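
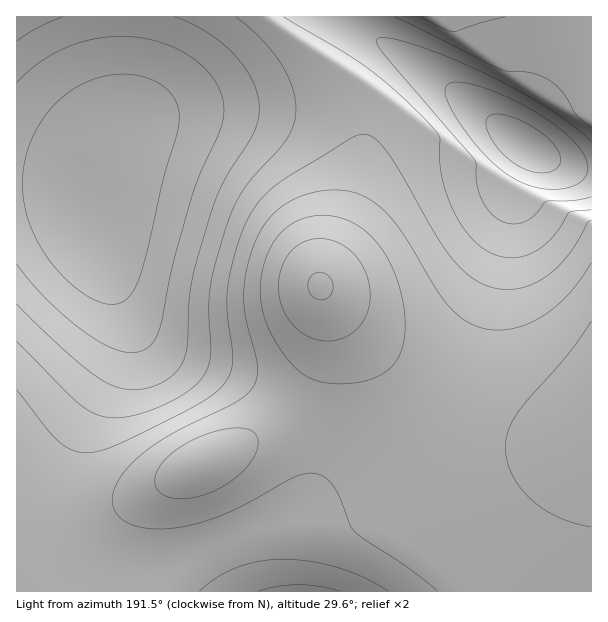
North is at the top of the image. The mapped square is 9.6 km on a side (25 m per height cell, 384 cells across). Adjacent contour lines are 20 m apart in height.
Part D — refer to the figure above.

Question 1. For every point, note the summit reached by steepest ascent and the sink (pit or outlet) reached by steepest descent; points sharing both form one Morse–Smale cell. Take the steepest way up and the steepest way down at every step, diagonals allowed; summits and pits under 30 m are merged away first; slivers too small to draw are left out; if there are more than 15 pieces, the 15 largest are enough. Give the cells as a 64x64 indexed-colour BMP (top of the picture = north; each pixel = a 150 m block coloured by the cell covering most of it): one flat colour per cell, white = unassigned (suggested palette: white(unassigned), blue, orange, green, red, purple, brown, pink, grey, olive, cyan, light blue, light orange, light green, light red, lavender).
<image width="64" height="64" href="data:image/bmp;base64,Qk12CAAAAAAAAHYAAAAoAAAAQAAAAEAAAAABAAQAAAAAAAAIAAATCwAAEwsAABAAAAAAAAAA////ALR3HwAOf/8ALKAsACgn1gC9Z5QAS1aMAMJ34wB/f38AIr28AM++FwDox64AeLv/AIrfmACWmP8A1bDFACIiIiIiIiIiIiIiIiIiIiIiIiIiIiIiIiIiIiIiIiIlIiIiIiIiIiIiIiIiIiIiIiIiIiIiIiIiIiIiIiIiIiUiIiIiIiIiIiIiIiIiIiIiIiIiIiIiIiIiIiIiIiIiJSIiIiIiIiIiIiIiIiIiIiIiIiIiIiIiIiIiIiIiIiIlIiIiIiIiIiIiIiIiIiIiIiIiIiIiIiIiIiIiIiIiIiURIiIiIiIiIiIiIiIiIiIiIiIiIiIiIiIiIiIiIiIiJRERESIiIiIiIiIiIiIiIiIiIiIiIiIiIiIiIiIiIiIlERERESIiIiIiIiIiIiIiIiIiIiIiIiIiIiIiIiIiIiURERERESIiIiIiIiIiIiIiIiIiIiIiIiIiIiIiIiIiJRERERERESIiIiIiIiIiIiIiIiIiIiIiIiIiIiIiIiIiERERERERESIiIiIiIiIiIiIiIiIiIiIiIiIiIiIiIiIRERERERERESIiIiIiIiIiIiIiIiIiIiIiIiIiIiIiIhEREREREREREiIiIiIiIiIiIiIiIiIiIiIiIiIiIiIiEREREREREREREiIiIiIiIiIiIiIiIiIiIiIiIiIiIiIREREREREREREREiIiIiIiIiIiIiIiIiIiIiIiIiIiIhEREREREREREREREiIiIiIiIiIiIiIiIiIiIiIiIiIiEREREREREREREREREiIiIiIiIiIiIiIiIiIiIiIiIiIREREREREREREREREREiIiIiIiIiIiIiIiIiIzMzMzMhERERERERERERERERERIiIiIiIiIiIiIiIjMzMzMzMzERERERERERERERERERESIiIiIiIiIiIiIzMzMzMzMzMREREREREREREREREREREiIiIiIiIiIiMzMzMzMzMzMxERERERERERERERERERERIiIiIiIiIiMzMzMzMzMzMzERERERERERERERERERERESIiIiIiIiMzMzMzMzMzMzMRERERERERERERERERERERIiIiIiIjMzMzMzMzMzMzMxERERERERERERERERERERESIiIiIjMzMzMzMzMzMzMzERERERERERERERERERERERIiIiIjMzMzMzMzMzMzMzMRERERERERERERERERERERESIiIjMzMzMzMzMzMzMzMxERERERERERERERERERERERIiIjMzMzMzMzMzMzMzMzEREREREREREREREREREREREiIjMzMzMzMzMzMzMzMzMRERERERERERERERERERERESIjMzMzMzMzMzMzMzMzMxERERERERERERERERERERERIiMzMzMzMzMzMzMzMzMzEREREREREREREREREREREREiMzMzMzMzMzMzMzMzMzMRERERERERERERERERERERESMzMzMzMzMzMzMzMzMzMxERERERERERERERERERERERMzMzMzMzMzMzMzMzMzMzEREREREREREREREREREREREzMzMzMzMzMzMzMzMzMzMRERERERERERERERERERERETMzMzMzMzMzMzMzMzMzMxEREREREREREREREREREREREzMzMzMzMzMzMzMzMzMzERERERERERERERERERERERETMzMzMzMzMzMzMzMzMzMRERERERERERERERERERERERMzMzMzMzMzMzMzMzMzMxERERERERERERERERERERERETMzMzMzMzMzMzMzMzMzERERERERERERERERERERERERMzMzMzMzMzMzMzMzMzMRERERERERERERERERERERERETMzMzMzMzMzMzMzMzMxERERERERERERERERERERERERMzMzMzMzMzMzMzMzMzEREREREREREREREREREREREREzMzMzMzMzMzMzMzMzMRERERERERERERERERERERERERMzMzMzMzMzMzMzMzMxEREREREREREREREREREREREREzMzMzMzMzMzMzMzMzERERERERERERERERERERERERETMzMzMzMzMzMzMzMzMRERERERERERERERERERERERERMzMzMzMzMzMzMzM0RBEREREREREREREREREREREREREzMzMzMzMzMzMzREREERERERERERERERERERERERERERMzMzMzMzMzMzREREQREREREREREREREREREREREREREzMzMzMzMzM0RERERBERERERERERERERERERERERERETMzMzMzMzM0REREREERERERERERERERERERERERERERMzMzMzMzM0REREREQREREREREREREREREREREREREREzMzMzMzNERERERERBERERERERERERERERERERERERETMzMzMzNEREREREREERERERERERERERERERERERERERMzMzMzNEREREREREQRERERERERERERERERERERERERMzMzMzNERERERERERBERERERERERERERERERERERERMzMzMzREREREREREREERERERERERERERERERERERERMzMzMzREREREREREREQRERERERERERERERERERERETMzMzM0RERERERERERERBERERERERERERERERERERETMzMzM0REREREREREREREEREREREREREREREREREREzMzMzNEREREREREREREREQREREREREREREREREREREzMzMzRERERERERERERERERBERERERERERERERERERMzMzM0RERERERERERERERERE"/>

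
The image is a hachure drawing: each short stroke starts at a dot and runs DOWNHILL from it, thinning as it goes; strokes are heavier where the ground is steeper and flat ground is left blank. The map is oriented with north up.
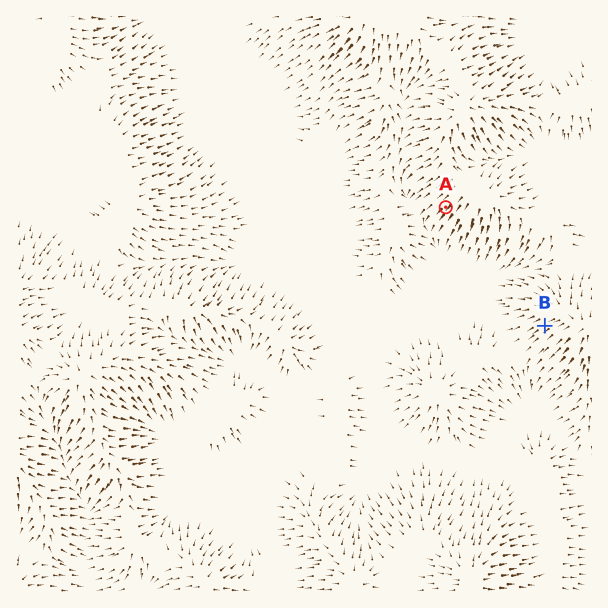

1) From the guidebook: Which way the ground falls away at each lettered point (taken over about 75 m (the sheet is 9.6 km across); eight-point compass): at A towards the SW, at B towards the SW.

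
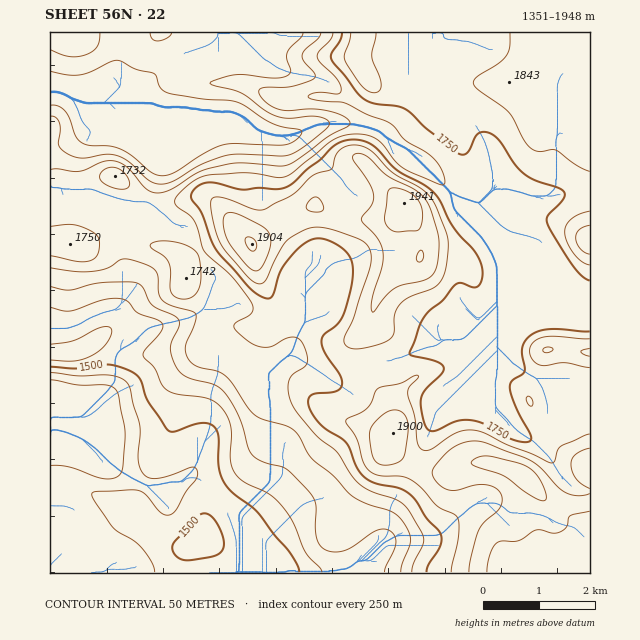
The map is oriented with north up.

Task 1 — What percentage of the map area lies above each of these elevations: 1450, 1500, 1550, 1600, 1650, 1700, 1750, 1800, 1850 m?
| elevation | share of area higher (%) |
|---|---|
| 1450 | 94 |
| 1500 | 89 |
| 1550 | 79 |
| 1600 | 70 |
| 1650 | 64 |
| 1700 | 54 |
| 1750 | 36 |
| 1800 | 21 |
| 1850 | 8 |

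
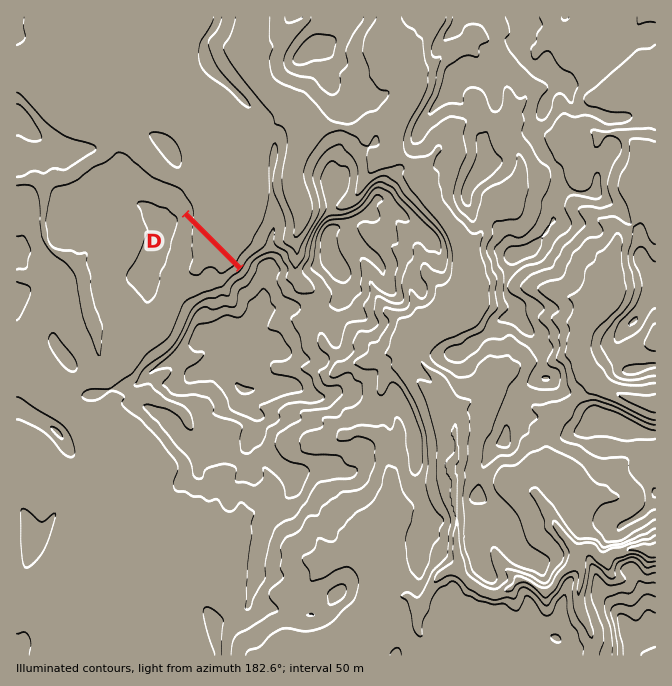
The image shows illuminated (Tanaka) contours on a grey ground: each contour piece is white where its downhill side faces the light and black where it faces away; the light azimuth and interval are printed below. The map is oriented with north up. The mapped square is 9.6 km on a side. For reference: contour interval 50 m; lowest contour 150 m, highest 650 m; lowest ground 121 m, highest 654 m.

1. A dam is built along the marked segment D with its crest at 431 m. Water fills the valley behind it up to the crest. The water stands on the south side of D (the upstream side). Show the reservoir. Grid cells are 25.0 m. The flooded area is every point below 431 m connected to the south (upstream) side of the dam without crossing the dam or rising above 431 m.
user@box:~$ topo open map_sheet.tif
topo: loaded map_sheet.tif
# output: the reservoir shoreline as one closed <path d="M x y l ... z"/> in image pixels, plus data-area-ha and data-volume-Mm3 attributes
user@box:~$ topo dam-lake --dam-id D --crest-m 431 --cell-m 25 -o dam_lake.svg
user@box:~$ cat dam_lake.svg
<path d="M187 219l-3 6-1 13-2 2 0 8-3 9 0 6-5 9 0 8 3 8 3 3 6 0 5-3 7 1 2-1 6 0 2-2 5 0 2-2 8-1 10-10 2 0 2-5-49-49z" data-area-ha="57" data-volume-Mm3="16.76"/>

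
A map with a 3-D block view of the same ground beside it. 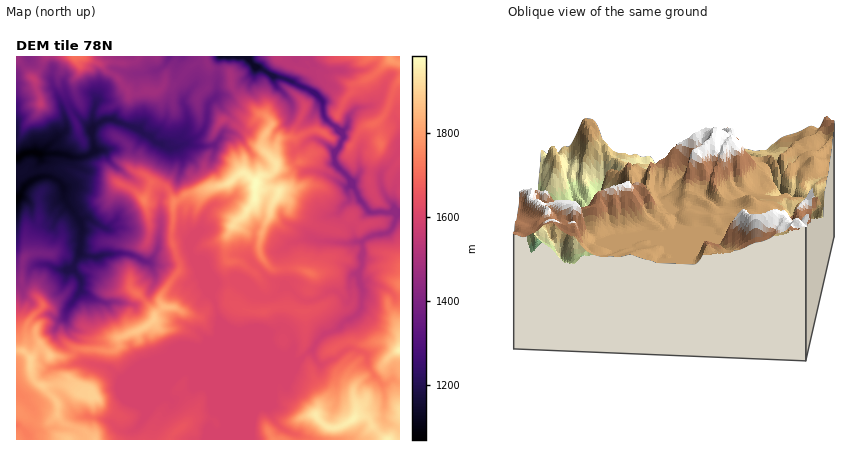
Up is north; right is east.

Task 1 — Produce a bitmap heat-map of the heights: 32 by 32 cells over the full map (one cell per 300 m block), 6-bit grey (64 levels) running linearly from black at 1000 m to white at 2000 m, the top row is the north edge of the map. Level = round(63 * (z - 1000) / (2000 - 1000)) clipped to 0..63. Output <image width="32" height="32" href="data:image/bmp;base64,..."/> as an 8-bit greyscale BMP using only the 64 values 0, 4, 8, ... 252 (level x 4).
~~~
<image width="32" height="32" href="data:image/bmp;base64,Qk02CAAAAAAAADYEAAAoAAAAIAAAACAAAAABAAgAAAAAAAAEAAATCwAAEwsAAAABAAAAAAAAAAAAAAEBAQACAgIAAwMDAAQEBAAFBQUABgYGAAcHBwAICAgACQkJAAoKCgALCwsADAwMAA0NDQAODg4ADw8PABAQEAAREREAEhISABMTEwAUFBQAFRUVABYWFgAXFxcAGBgYABkZGQAaGhoAGxsbABwcHAAdHR0AHh4eAB8fHwAgICAAISEhACIiIgAjIyMAJCQkACUlJQAmJiYAJycnACgoKAApKSkAKioqACsrKwAsLCwALS0tAC4uLgAvLy8AMDAwADExMQAyMjIAMzMzADQ0NAA1NTUANjY2ADc3NwA4ODgAOTk5ADo6OgA7OzsAPDw8AD09PQA+Pj4APz8/AEBAQABBQUEAQkJCAENDQwBEREQARUVFAEZGRgBHR0cASEhIAElJSQBKSkoAS0tLAExMTABNTU0ATk5OAE9PTwBQUFAAUVFRAFJSUgBTU1MAVFRUAFVVVQBWVlYAV1dXAFhYWABZWVkAWlpaAFtbWwBcXFwAXV1dAF5eXgBfX18AYGBgAGFhYQBiYmIAY2NjAGRkZABlZWUAZmZmAGdnZwBoaGgAaWlpAGpqagBra2sAbGxsAG1tbQBubm4Ab29vAHBwcABxcXEAcnJyAHNzcwB0dHQAdXV1AHZ2dgB3d3cAeHh4AHl5eQB6enoAe3t7AHx8fAB9fX0Afn5+AH9/fwCAgIAAgYGBAIKCggCDg4MAhISEAIWFhQCGhoYAh4eHAIiIiACJiYkAioqKAIuLiwCMjIwAjY2NAI6OjgCPj48AkJCQAJGRkQCSkpIAk5OTAJSUlACVlZUAlpaWAJeXlwCYmJgAmZmZAJqamgCbm5sAnJycAJ2dnQCenp4An5+fAKCgoAChoaEAoqKiAKOjowCkpKQApaWlAKampgCnp6cAqKioAKmpqQCqqqoAq6urAKysrACtra0Arq6uAK+vrwCwsLAAsbGxALKysgCzs7MAtLS0ALW1tQC2trYAt7e3ALi4uAC5ubkAurq6ALu7uwC8vLwAvb29AL6+vgC/v78AwMDAAMHBwQDCwsIAw8PDAMTExADFxcUAxsbGAMfHxwDIyMgAycnJAMrKygDLy8sAzMzMAM3NzQDOzs4Az8/PANDQ0ADR0dEA0tLSANPT0wDU1NQA1dXVANbW1gDX19cA2NjYANnZ2QDa2toA29vbANzc3ADd3d0A3t7eAN/f3wDg4OAA4eHhAOLi4gDj4+MA5OTkAOXl5QDm5uYA5+fnAOjo6ADp6ekA6urqAOvr6wDs7OwA7e3tAO7u7gDv7+8A8PDwAPHx8QDy8vIA8/PzAPT09AD19fUA9vb2APf39wD4+PgA+fn5APr6+gD7+/sA/Pz8AP39/QD+/v4A////ALzAyNTY1NS0oJycnKCkoJiYmJiYqLiwsLzM2NTU3OTkwMDM1MzEvKignJicnKCgnJiYmJikpLDI2Ojk7Ojk2NzEwMjYyMTEsKCcmJiYnJycmJiYmJiYoLjc4NDg7OTU4MDE0NjU3OC8nJiYmJiYmJyYmJiYmJicpLjMyNjk4MzYwNDc2Nzc1KyYmJiYmJiYmJiYmJiYmJicpLC8zNjMwMjI2MjMzLysoJiYmJiYmJiYmJiYmJiYmJigpLS8xLzIzMzc0MS0pKSkpJyYmJiYmJiYmJiYmJiYmJycpLC0sNTU1NTUvLS0uLzAsKScmJiYmJiYmJiYmJiYmKCkpKiwxOTEzLSUmJyovNDMyLysoJyYmJiYmJiYmJyclJykqLDA2LjEpHh0kJSktMjU2MispKCYmJiYmJiYnJyYkJCYoLDQoKyYbFh4fICQpLTYzMCwpJycoKCgoKCgoKCYkIyYrMSIlJhsSFBYaHyUqLzIuKScnKCgoKCgoKCgoJyUjJCotHSEdFhMPFx4kKikmLSkoJyYoKCcoJycoKCcmJSIkKCwbGhgSDw4VGiEoJCAnKicmJygoKCkoKCkrKiglISUpLBkVExANDxIVHSIcGyIqJyYnKiopKyopKisqKCYiJSgqFxgXFQ8LDg8TFxwcIyknJygrKiotKCcoKCgoJiIlKCkTFRMSDgsRFRcbISElKSYoKi8uLS8oJyYmJSUkISIkJRARDw8NCg4QExcgJCUpJycpMzYyMiwpJyYmJiUlIyEgDQ8ODAsKDRMUGSMmJiopKCoyOTc1MywqJyYlJSUiIR4JDQ0KCQsSGRkdKSkpLSwsKi0zOzk4NC4oJiUiIB8hHgYMDAkJCxEcICYsKiorLzMxMDE6Ozs4MSspJh8cJCMjCAgKCQkLEB0nJigqJyAlLTQ4ODs8ODYwLSkjGx4lIyUJCQgJCgsOGh0kJiEbGR0hJjA5OTk5MysoJh8eIiUkJQYHBwgICgwQGBwbFxISFRsdKzMyNjkwKyonHCYmKCglCQcICAoNCg4UFxQPDg8QFBgiKS43NS4pKCUdIygpKyYNCwoJDA8LEhURDg4QEBEUHBwiKTMxLCooKCEcKCorKBAVEQ0ODwsNDg8PERMUEhUcISQpLzAkJSQfHh4mKysoExwbERASDhETFhQWGBcWGBkeIigtKSEiIhgmJSMmKSkWHh0SExQPERgdHBwbGBgZFxogIiQiHCEbFSMoJycoKhkgGRUXFhIUGx0dHR0aGRoZHB0aGxUXFBggIygqKigrHCAaGBwhHBwdHBsaGxoaGhodHBIPEBYdISIjJSgrKyocHB0eJiokIB4dHBwZGRobFxMRCxIeISEiJCYnKisuMQ="/>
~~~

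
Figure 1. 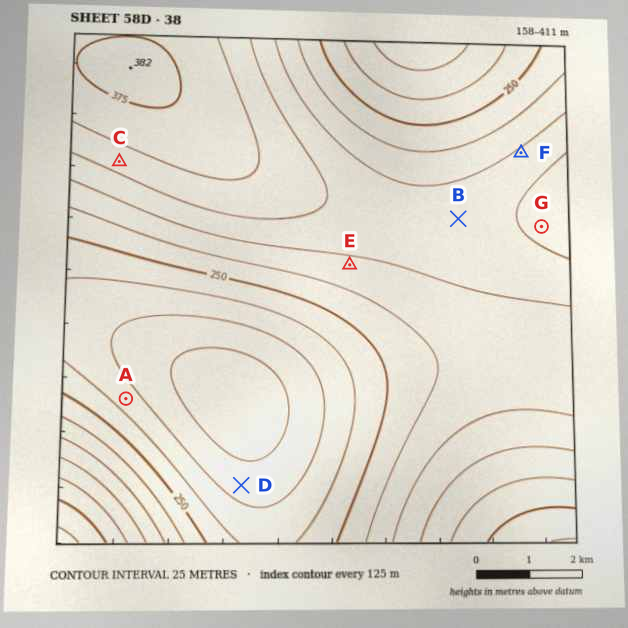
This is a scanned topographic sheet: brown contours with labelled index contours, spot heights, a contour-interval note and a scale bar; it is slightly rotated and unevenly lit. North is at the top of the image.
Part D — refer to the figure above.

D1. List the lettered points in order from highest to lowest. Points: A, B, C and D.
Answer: C B A D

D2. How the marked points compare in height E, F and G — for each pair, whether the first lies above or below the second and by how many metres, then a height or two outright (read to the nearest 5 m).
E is below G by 35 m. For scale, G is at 330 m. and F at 305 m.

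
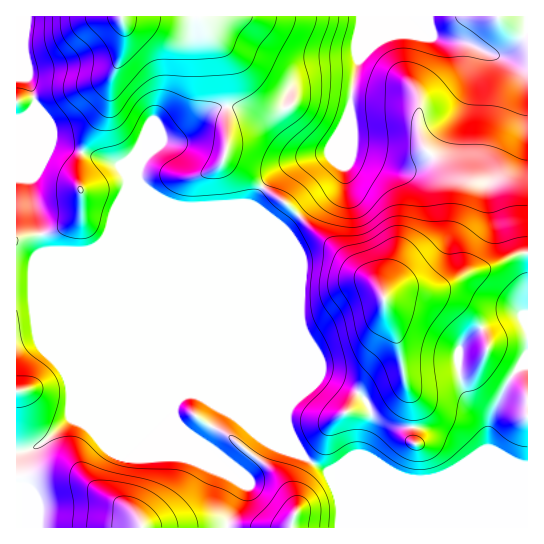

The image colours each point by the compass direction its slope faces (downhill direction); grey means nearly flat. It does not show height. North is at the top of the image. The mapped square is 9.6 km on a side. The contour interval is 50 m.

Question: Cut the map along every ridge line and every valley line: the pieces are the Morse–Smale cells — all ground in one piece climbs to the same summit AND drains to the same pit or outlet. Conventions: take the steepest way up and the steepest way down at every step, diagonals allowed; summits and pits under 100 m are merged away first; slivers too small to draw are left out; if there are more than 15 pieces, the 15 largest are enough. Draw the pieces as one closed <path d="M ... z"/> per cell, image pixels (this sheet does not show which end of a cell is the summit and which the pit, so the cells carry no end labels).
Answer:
<path d="M527 16l-510 0-1 102 5 1 14-10-2 62-2 6 0 10 9 35 4 29 97 41 153 153-7-19 0-13 4-7 0-109-38-90 6-14 6-10 20-16 22-10 22-4 21-41 1 38 3 5 16 2 15 7 17 4 16-4 17-14 10-21 14-18 6-13 10-45-3-7 23 10 14 3 18 0z"/><path d="M475 47l-2 0 2 6-10 45-6 13-14 18-10 21-9 9-15 8-9 1-17-4-15-7-16-2-3-5-1-38-21 41-22 4-22 10-21 18-11 18 38 94 0 109-4 7 0 13 5 15 9 13 28 20 10 23 2 31 187-1 0-468-33-3z"/><path d="M34 108l-5 7-13 4 0 408 323 1 1-25-11-29-23-15-47-50-118-117-97-41-4-29-9-35 0-10 2-6z"/>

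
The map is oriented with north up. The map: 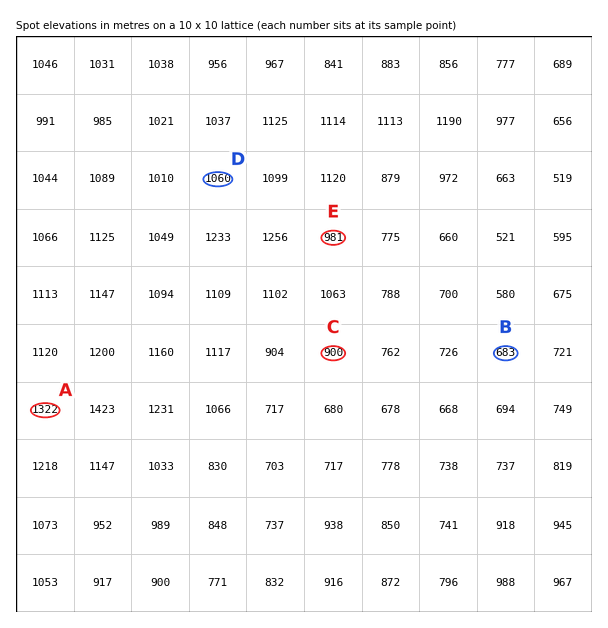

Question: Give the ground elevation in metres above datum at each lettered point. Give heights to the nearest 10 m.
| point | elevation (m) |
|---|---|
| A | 1320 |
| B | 680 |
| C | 900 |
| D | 1060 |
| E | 980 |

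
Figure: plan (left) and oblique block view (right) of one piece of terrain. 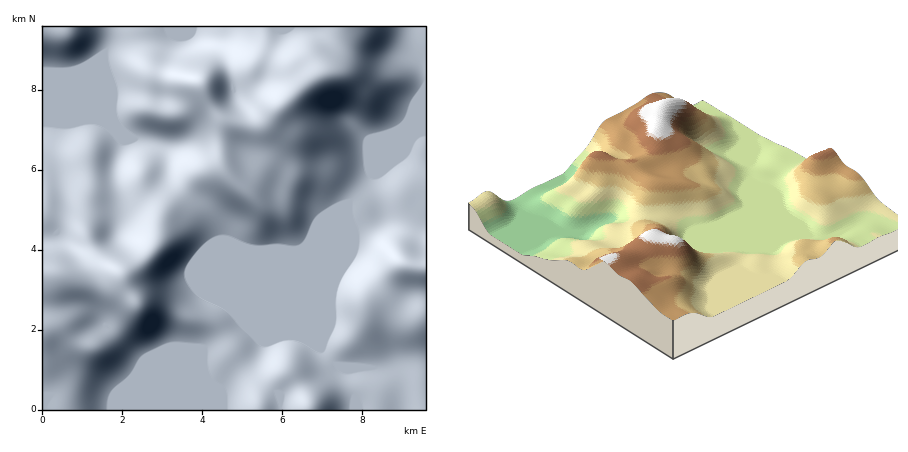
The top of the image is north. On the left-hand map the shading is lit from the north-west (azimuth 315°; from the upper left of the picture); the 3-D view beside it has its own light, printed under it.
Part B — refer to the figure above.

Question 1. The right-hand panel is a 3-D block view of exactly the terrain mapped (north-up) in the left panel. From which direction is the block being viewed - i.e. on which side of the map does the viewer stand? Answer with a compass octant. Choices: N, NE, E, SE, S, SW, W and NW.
SW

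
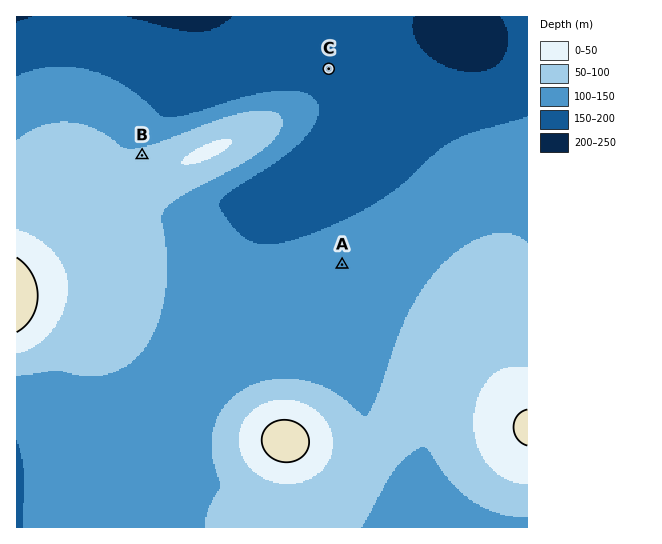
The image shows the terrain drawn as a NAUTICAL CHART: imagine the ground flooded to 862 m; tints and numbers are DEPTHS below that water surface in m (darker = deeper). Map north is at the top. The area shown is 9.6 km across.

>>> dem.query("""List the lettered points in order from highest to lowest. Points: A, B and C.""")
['B', 'A', 'C']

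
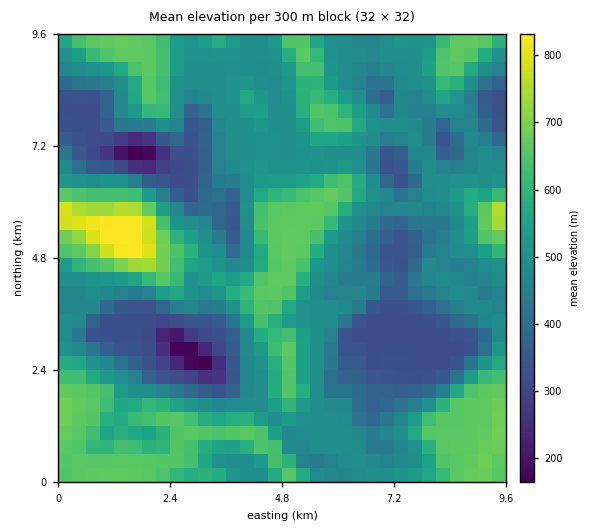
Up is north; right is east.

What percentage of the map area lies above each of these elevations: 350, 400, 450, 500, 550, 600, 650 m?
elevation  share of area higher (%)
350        85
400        79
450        72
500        42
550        32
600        25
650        18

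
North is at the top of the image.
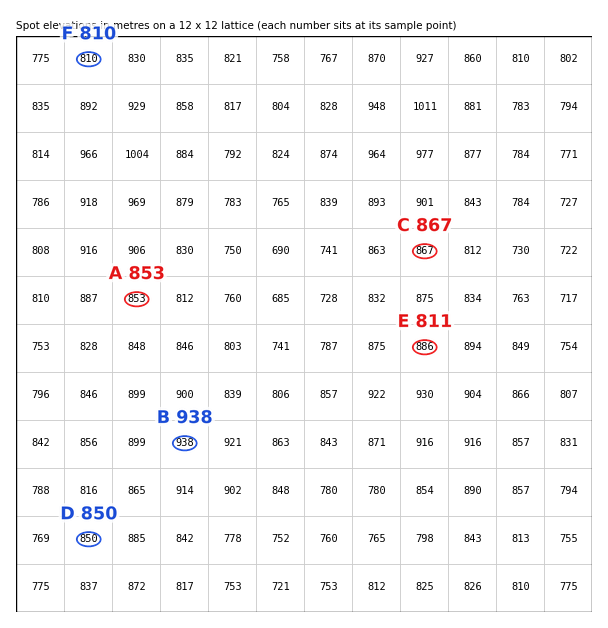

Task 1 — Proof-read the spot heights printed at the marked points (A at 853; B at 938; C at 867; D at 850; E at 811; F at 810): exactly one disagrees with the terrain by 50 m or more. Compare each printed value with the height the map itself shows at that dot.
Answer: E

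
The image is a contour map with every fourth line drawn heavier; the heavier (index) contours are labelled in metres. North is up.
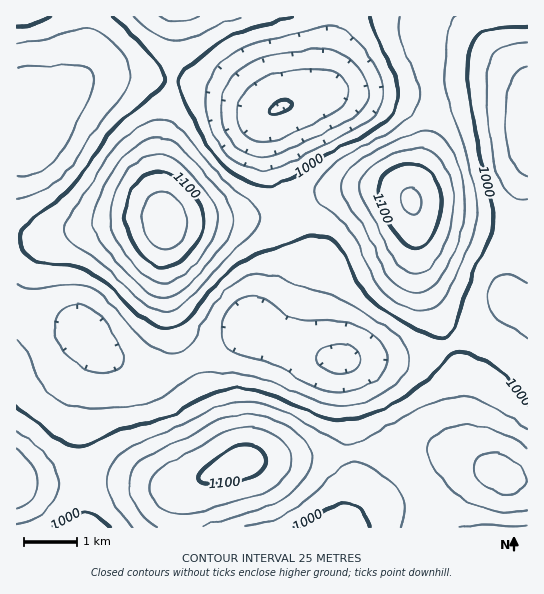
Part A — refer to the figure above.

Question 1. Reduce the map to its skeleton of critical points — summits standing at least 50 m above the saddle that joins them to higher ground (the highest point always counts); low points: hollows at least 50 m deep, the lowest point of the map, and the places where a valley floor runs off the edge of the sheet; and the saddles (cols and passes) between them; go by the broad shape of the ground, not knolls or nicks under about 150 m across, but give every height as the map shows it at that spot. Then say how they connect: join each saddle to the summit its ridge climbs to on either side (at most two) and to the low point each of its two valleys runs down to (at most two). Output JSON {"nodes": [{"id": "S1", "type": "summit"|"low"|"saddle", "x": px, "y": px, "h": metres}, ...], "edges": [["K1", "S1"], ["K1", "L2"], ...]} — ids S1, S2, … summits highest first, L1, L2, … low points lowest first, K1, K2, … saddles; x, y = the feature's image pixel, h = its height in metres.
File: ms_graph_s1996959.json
{"nodes": [
{"id": "S1", "type": "summit", "x": 165, "y": 221, "h": 1140},
{"id": "S2", "type": "summit", "x": 411, "y": 201, "h": 1128},
{"id": "S3", "type": "summit", "x": 241, "y": 463, "h": 1109},
{"id": "S4", "type": "summit", "x": 502, "y": 475, "h": 1085},
{"id": "S5", "type": "summit", "x": 17, "y": 481, "h": 1073},
{"id": "S6", "type": "summit", "x": 178, "y": 17, "h": 1056},
{"id": "L1", "type": "low", "x": 281, "y": 107, "h": 899},
{"id": "L2", "type": "low", "x": 341, "y": 359, "h": 918},
{"id": "L3", "type": "low", "x": 31, "y": 131, "h": 925},
{"id": "L4", "type": "low", "x": 527, "y": 133, "h": 929},
{"id": "K1", "type": "saddle", "x": 433, "y": 90, "h": 1029},
{"id": "K2", "type": "saddle", "x": 353, "y": 453, "h": 1027},
{"id": "K3", "type": "saddle", "x": 289, "y": 207, "h": 1017},
{"id": "K4", "type": "saddle", "x": 82, "y": 481, "h": 1013},
{"id": "K5", "type": "saddle", "x": 171, "y": 81, "h": 1001},
{"id": "K6", "type": "saddle", "x": 450, "y": 345, "h": 999},
{"id": "K7", "type": "saddle", "x": 187, "y": 365, "h": 971}],
"edges": [["K1", "S2"], ["K1", "L1"], ["K1", "L4"], ["K2", "S3"], ["K2", "S4"], ["K2", "L2"], ["K3", "S1"], ["K3", "S2"], ["K3", "L1"], ["K3", "L2"], ["K4", "S3"], ["K4", "S5"], ["K4", "L2"], ["K5", "S1"], ["K5", "S6"], ["K5", "L1"], ["K5", "L3"], ["K6", "S2"], ["K6", "S4"], ["K6", "L2"], ["K6", "L4"], ["K7", "S1"], ["K7", "S3"], ["K7", "L2"]]}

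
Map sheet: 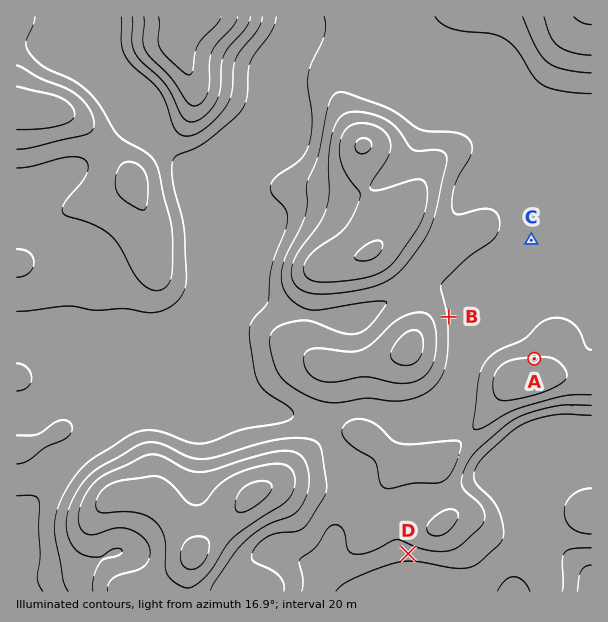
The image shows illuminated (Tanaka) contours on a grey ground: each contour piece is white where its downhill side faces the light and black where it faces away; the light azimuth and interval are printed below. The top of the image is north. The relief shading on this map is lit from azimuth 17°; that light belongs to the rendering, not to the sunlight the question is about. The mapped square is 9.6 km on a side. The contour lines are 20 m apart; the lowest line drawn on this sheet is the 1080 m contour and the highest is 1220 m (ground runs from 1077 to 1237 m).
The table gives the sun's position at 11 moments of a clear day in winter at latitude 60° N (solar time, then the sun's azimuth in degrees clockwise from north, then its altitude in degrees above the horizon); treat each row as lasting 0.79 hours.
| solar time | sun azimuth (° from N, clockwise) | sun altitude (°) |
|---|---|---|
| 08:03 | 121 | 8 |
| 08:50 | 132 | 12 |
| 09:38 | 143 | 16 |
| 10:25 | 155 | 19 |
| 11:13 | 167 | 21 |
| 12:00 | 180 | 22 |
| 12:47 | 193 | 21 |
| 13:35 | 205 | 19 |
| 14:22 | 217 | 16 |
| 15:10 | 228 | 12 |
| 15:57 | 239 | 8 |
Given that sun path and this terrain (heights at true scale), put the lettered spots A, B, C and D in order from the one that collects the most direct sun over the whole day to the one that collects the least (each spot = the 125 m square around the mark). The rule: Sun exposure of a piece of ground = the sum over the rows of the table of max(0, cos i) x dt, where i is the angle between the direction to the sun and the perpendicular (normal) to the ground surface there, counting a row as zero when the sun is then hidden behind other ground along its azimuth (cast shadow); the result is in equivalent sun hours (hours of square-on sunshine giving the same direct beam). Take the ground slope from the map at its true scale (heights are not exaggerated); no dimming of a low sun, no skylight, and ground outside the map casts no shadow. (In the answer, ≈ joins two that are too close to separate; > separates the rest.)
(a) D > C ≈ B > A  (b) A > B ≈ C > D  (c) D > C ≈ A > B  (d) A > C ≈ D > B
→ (a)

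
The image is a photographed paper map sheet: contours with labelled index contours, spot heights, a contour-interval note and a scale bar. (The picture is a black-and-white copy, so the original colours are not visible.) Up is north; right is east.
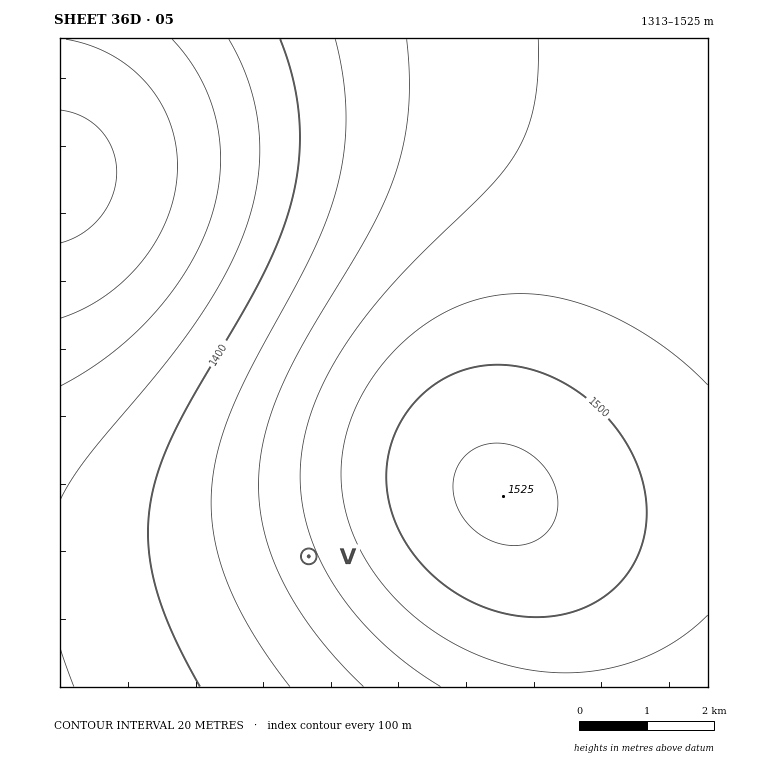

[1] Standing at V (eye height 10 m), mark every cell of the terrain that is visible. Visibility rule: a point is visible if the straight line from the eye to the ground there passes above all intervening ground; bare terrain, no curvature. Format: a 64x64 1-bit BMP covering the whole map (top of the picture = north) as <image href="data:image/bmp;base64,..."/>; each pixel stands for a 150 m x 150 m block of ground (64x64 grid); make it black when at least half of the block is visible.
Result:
<image width="64" height="64" href="data:image/bmp;base64,Qk0+AgAAAAAAAD4AAAAoAAAAQAAAAEAAAAABAAEAAAAAAAACAAATCwAAEwsAAAIAAAAAAAAA////AAAAAAD////+AAAAAP////4AAAAA/////gAAAAD////+AAAAAP////8AAAAA/////wAAAAD/////gAAAAP/////AAAAA/////8AAAAD/////4AAAAP/////gAAAA//////AAAAD/////8AAAAP/////wAAAA//////AAAAD/////4AAAAP/////gAAAA/////8AAAAD/////wAAAAP////+AAAAA/////gAAAAD//4HwAAAAAP/8AAAAAAAA//AAAAAAAAD/wAAAAAAAAP+AAAAAAAAA/gAAAAAAAAD8AAAAAAAAAPgAAAAAAAAA8AAAAAAAAADgAAAAAAAAAMAAAAAAAAAAgAAAAAAAAACAAAAAAAAAAAAAAAAAAAAAAAAAAAAAAAAAAAAAAAAAAAAAAAAAAAAAAAAAAAAAAAAAAAAAAAAAAAAAAAAAAAAAAAAAAAAAAAAAAAAAAAAAAAAAAAAAAAAAAAAAAAAAAAAAAAAAAAAAAAAAAAAAAAAAAAAAAAAAAAAAAAAAAAAAAAAAAAAAAAAAAAAAAAAAAAAAAAAAAAAAAAAAAAAAAAAAAAAAAAAAAAAAAAAAAAAAAAAAAAAAAAAAAAAAAAAAAAAAAAAAAAAAAAAAAAAAAAAAAAAAAAAAAAAAAAAAAAAAAAAAAAAAAAAAAAAAAAAAAACAAAAAAAAAAA=="/>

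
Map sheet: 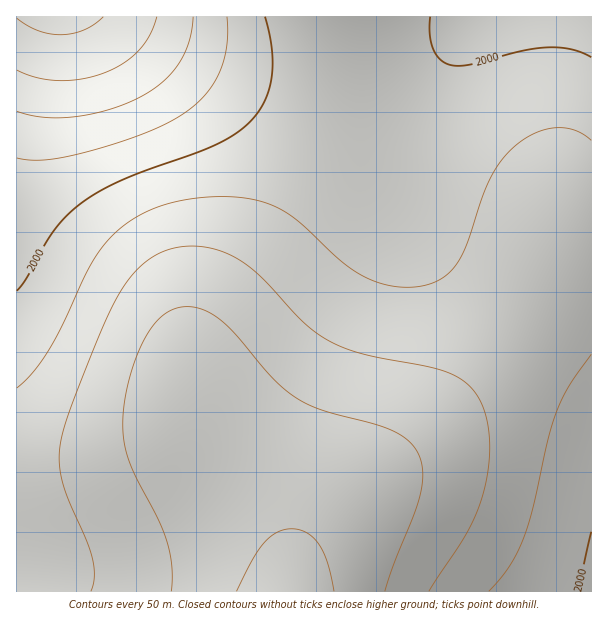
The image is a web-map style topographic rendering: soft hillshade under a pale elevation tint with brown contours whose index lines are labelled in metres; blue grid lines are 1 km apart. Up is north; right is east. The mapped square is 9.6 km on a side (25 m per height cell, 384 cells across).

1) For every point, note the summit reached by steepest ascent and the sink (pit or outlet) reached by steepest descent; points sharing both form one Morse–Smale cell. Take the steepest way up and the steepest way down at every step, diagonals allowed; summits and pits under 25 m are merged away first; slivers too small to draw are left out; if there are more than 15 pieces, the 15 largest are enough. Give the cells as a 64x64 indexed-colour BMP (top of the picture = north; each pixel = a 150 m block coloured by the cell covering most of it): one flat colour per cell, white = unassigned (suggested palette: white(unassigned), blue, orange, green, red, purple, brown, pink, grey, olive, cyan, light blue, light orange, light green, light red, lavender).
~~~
<image width="64" height="64" href="data:image/bmp;base64,Qk12CAAAAAAAAHYAAAAoAAAAQAAAAEAAAAABAAQAAAAAAAAIAAATCwAAEwsAABAAAAAAAAAA////ALR3HwAOf/8ALKAsACgn1gC9Z5QAS1aMAMJ34wB/f38AIr28AM++FwDox64AeLv/AIrfmACWmP8A1bDFABERERERERERERERERERETMzMzMzMzMzMzMzMzMzMzMzERERERERERERERERERERIzMzMzMzMzMzMzMzMzMzMzMREREREREREREREREREREjMzMzMzMzMzMzMzMzMzMzMxERERERERERERERERERESMzMzMzMzMzMzMzMzMzMzMzERERERERERERERERERERIzMzMzMzMzMzMzMzMzMzMzMREREREREREREREREREREiMzMzMzMzMzMzMzMzMzMzMxEREREREREREREREREREiIzMzMzMzMzMzMzMzMzMzMzERERERERERERERERERESIiMzMzMzMzMzMzMzMzMzMzMRERERERERERERERERESIiIjMzMzMzMzMzMzMzMzMzMxERERERERERERERERERIiIiIzMzMzMzMzMzMzMzMzMzERERERERERERERERERIiIiIiMzMzMzMzMzMzMzMzMzMRERERERERERERERERIiIiIiIiMzMzMzMzMzMzMzMzMxERERERERERERERERIiIiIiIiIjMzMzMzMzMzMzMzMzEREREREREREREREREiIiIiIiIiIzMzMzMzMzMzMzMzMREREREREREREREREiIiIiIiIiIiIzMzMzMzMzMzMzMxEREREREREREREREiIiIiIiIiIiIiMzMzMzMzMzMzMzEREREREREREREREiIiIiIiIiIiIiIjMzMzMzMzMzMzMREREREREREREREiIiIiIiIiIiIiIiIzMzMzMzMzMzMxERERERERERERESIiIiIiIiIiIiIiIiMzMzMzMzMzMzERERERERERERESIiIiIiIiIiIiIiIiIjMzMzMzMzMzMRERERERERERERIiIiIiIiIiIiIiIiIiIzMzMzMzMzMxEREREREREREREiIiIiIiIiIiIiIiIiIiMzMzMzMzMzERERERERERERESIiIiIiIiIiIiIiIiIiIjMzMzMzMzMRERERERERERERIiIiIiIiIiIiIiIiIiIiIzMzMzMzMxEREREREREREREiIiIiIiIiIiIiIiIiIiIiMzMzMzMzERERERERERERESIiIiIiIiIiIiIiIiIiIiIzMzMzMzMRERERERERERERIiIiIiIiIiIiIiIiIiIiIiMzMzMzMxEREREREREREREiIiIiIiIiIiIiIiIiIiIiIjMzMzMzERERERERERERERIiIiIiIiIiIiIiIiIiIiIiIzMzMzMREREREREREREREiIiIiIiIiIiIiIiIiIiIiIiMzMzMxERERERERERERERIiIiIiIiIiIiIiIiIiIiIiIjMzMzERERERERERERERESIiIiIiIiIiIiIiIiIiIiIiMzMzMRERERERERERERERIiIiIiIiIiIiIiIiIiIiIiIjMzMxERERERERERERERESIiIiIiIiIiIiIiIiIiIiIiMzMzEREREREREREREREREiIiIiIiIiIiIiIiIiIiIiIjMzMRERERERERERERERERIiIiIiIiIiIiIiIiIiIiIiMzMxEREREREREREREREREiIiIiIiIiIiIiIiIiIiIiIjMzERERERERERERERERERIiIiIiIiIiIiIiIiIiIiIiMzMRERERERERERERERERESIiIiIiIiIiIiIiIiIiIiIzMxEREREREREREREREREREiIiIiIiIiIiIiIiIiIiIiMzERERERERERERERERERERIiIiIiIiIiIiIiIiIiIiIiIREREREREREREREREREREiIiIiIiIiIiIiIiIiIiIiIhERERERERERERERERERERIiIiIiIiIiIiIiIiIiIiIiERERERERERERERERERERESIiIiIiIiIiIiIiIiIiIiIRERERERERERERERERERERIiIiIiIiIiIiIiIiIiIiIhERERERERERERERERERERESIiIiIiIiIiIiIiIiIiIiERERERERERERERERERERERIiIiIiIiIiIiIiIiIiIiIRERERERERERERERERERERESIiIiIiIiIiIiIiIiIiIhERERERERERERERERERERERIiIiIiIiIiIiIiIiIiIiERERERERERERERERERERERESIiIiIiIiIiIiIiIiIiIRERERERERERERERERERERERIiIiIiIiIiIiIiIiIiIhEREREREREREREREREREREREiIiIiIiIiIiIiIiIiIiERERERERERERERERERERERESIiIiIiIiIiIiIiIiIiIRERERERERERERERERERERERIiIiIiIiIiIiIiIiIiIhEREREREREREREREREREREREiIiIiIiIiIiIiIiIiIiERERERERERERERERERERERESIiIiIiIiIiIiIiIiIiIREREREREREREREREREREREREiIiIiIiIiIiIiIiIiIhERERERERERERERERERERERESIiIiIiIiIiIiIiIiIiERERERERERERERERERERERERIiIiIiIiIiIiIiIiIiIREREREREREREREREREREREREiIiIiIiIiIiIiIiIiIhEREREREREREREREREREREREiIiIiIiIiIiIiIiIiIiERERERERERERERERERERERESIiIiIiIiIiIiIiIiIiIRERERERERERERERERERERERIiIiIiIiIiIiIiIiIiIhEREREREREREREREREREREREiIiIiIiIiIiIiIiIiIi"/>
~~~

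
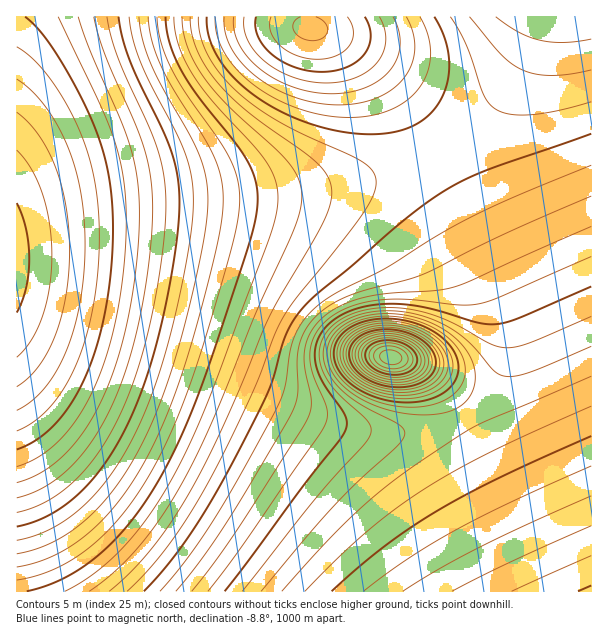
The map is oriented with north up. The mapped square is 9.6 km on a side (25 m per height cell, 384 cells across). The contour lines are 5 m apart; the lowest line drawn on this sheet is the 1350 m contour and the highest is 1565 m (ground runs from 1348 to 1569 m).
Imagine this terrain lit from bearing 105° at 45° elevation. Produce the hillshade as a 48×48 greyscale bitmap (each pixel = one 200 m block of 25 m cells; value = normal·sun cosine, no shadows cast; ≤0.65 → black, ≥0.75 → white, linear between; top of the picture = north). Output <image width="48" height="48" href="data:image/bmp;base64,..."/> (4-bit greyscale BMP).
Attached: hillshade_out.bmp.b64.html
<image width="48" height="48" href="data:image/bmp;base64,Qk32BAAAAAAAAHYAAAAoAAAAMAAAADAAAAABAAQAAAAAAIAEAAATCwAAEwsAABAAAAAAAAAAAAAAABEREQAiIiIAMzMzAERERABVVVUAZmZmAHd3dwCIiIgAmZmZAKqqqgC7u7sAzMzMAN3d3QDu7u4A////AHd3d2ZmZmZmZmd3d3d3d3iIiIiIiIiIiHd3d2ZmZmZmZmZ3d3d3d3iIiIiIiIiIiHd3d2ZmZmZmZmZ3d3d3d3iIiIiIiIiIiHd3dmZmZmZmZmZ3d3d3d3iIiIiIiIiIiHd3dmZmZmZmZmZnd3d3d3iIiIiIiIiIiHd3dmZmZmZmZmZnd3d3d3iIiIiIiIiIiHd3dmZmZmZmZmZnd3d3d3iIiIiIiIiIiHd3ZmZmZmZmZmZnd3d3d3eIiIiIiIiIiHd3ZmZmZmZmZmZnd3d3d3eIiIiIiIiIiHd3ZmZmZmZmZmZnd3d3d3eIiIiIiIiIiHd3ZmZmZmZmZmZmd3d3d3eIiIiIiIiIiHd3ZmZmZmZmZmZmd3d3d3iIiIiIiIiIiHd3ZmZmZmZmZmZmd3d3d4iIiIiIiIiIiHd3ZmZmZmZmZmZmd3d3d4iIiIiIiIiIiHd3ZmZmZmZmZmZmd3d3eIiZmZiIiIiIiHd3ZmZmZmZmZmZmd3d3d4mqqqmYiIiIiHd3ZmZmZmZmZmZmZmZVZ4q83LqpiIiIiHd3ZmZmZmZmZmZmZlRDRYre/typmIiIiHd3ZmZmZmZmZmZmZUIRJHvv/+y5mIiIiHd3ZmZmZmZmZmZmVDEAAmrf/+y5mIiIiHd3ZmZmZmZmZmZmVCAAAUi97tupiIiIiHd3ZmZmZmZmZmZmVDEAADaau7qZiIiIiHd3ZmZmZmZmZmZmZUMhEjV5mpmIiIiIiHd3ZmZmZmZmZmZmZlRDNFZ4iIiIiIiIiHd3dmZmZmZmZmZmZmZlVmd4iIiIiIiIiHd3dmZmZmZmZmZ3d3d3d3d4iIiIiIiIiHd3dmZmZmZmZmd3d3d3d3eIiIiIiIiIiHd3dmZmZmZmZmd3d3d3d4iIiIiIiIiIiHd3dmZmZmZmZmd3d3d3eIiIiIiIiIiIiId3d2ZmZmZmZnd3d3d3iIiIiIiIiIiIiId3d2ZmZmZmZnd3d3d4iIiIiIiIiIiIiId3d3ZmZmZmZ3d3d3eIiIiIiIiIiIiIiIh3d3ZmZmZmd3d3d3iIiIiIiIiIiIiIiIh3d3dmZmZmd3d3d4iIiIiIiIiIiIiIiIh3d3dmZmZnd3d3eIiIiIiIiIiIiIiIiIh3d3d2ZmZnd3d3eIiIiIiIiIiIiIiIiIh3d3d2ZmZnd3d3iIiIiJmZmIiIiIiIiIiHd3d2ZmZnd3d4iIiJmZmZmZmIiIiIiIiHd3d2ZmZmd3d4iIiZmZmZmZmZiIiIiIiHd3d2ZmZmd3d4iImZmZmZmZmZmIiIiIiHd3dmZmZmZ3d4iJmZmqqqqZmZmYiIiIiHd3dmZmZmZnd4iJmaqqqqqpmZmZiIiIiHd3ZmZmZmZnd4iJmaqqqqqqmZmZiIiIiHd3ZmZmZmZmd4iJmqqqqqqqqZmZiIiIiHd3ZmZVVVZmd3iJmqqru6qqqpmZmIiIiHd3ZmVVVVVmZ3iJmqqru7qqqpmZmIiIiHd2ZmVVVVVWZ3iJmqqru7qqqpmZmIiIiHd3ZmVVVVVWZniJmqqru7qqqpmZmIiA=="/>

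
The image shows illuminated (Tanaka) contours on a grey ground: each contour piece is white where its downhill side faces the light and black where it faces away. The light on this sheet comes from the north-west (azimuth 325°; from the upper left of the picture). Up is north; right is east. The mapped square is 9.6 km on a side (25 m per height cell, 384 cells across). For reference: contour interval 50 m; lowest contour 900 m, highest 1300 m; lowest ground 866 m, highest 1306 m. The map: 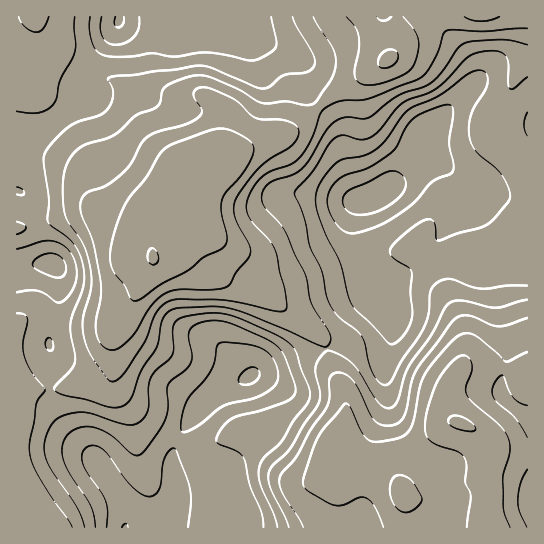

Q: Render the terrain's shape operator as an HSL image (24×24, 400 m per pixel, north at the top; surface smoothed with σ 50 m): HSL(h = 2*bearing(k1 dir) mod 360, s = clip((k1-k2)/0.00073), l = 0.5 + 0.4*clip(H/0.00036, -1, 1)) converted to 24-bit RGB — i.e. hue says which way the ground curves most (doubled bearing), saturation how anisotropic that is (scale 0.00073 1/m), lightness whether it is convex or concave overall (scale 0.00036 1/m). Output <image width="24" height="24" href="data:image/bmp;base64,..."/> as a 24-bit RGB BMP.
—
<image width="24" height="24" href="data:image/bmp;base64,Qk32BgAAAAAAADYAAAAoAAAAGAAAABgAAAABABgAAAAAAMAGAAATCwAAEwsAAAAAAAAAAAAAe6mRhsB/yMaPw1evWxWdDVppvs86VEd2lrRtsJdjQildTBxFuYswpuFqo51uZ5hZPi5ZwYBczb6SQEqVK4tzkLt4zON+XplNmrdkeMx8gqiIn0KjlwiSojBlaNZbMkZ3t7VdnpZOUBZvcx+RzO7Mn8qjhpiEnYOjJiWPo9erka25jGvDYHK2Uplj6dKOi2xCmOKJX6tfe2BNWCFOaxFdudqMZ8duLhZYzspwh3JJERxabcX42OXz4IHCuZmIZpqIPVieiMeIoHuhgVqHimV9nmNf1thgtEh9suBSZFo8ZjktJRAgbTxPzuuCfqNECi5127vFvVK8KqWkAL5RLkJ052ug47qxhqypKZvOk5LJtjKEjEwxZ18zkqNCtNeWdpe6zK6Fc0NeZi4/SSVJUZpAq997rrWBAH95KoDC4Y/mpqPSTpOyD05UU5u79tbV0cOZHMqvIjOc8QDJ5ZS8naTawfr1suPpsDy+0lqEyyKsrzigZUKUkNuTXuOKoMDERkKjBi0hL8BfmZbVvXrfOVW7Hk9S8mwc//a/LsWsCwMwmSdu1eGqn+eggM1abSE4gwoplKlcZ07auoDympno497EhtVsM1oxjzE+R4ZhCHkTEjUJVDggiw0cKA4OY/U25P/MMTecDgAzhmu76dis3LVDmootLBtGpW6zX8mVJjx9lS1vwCQc69ZO1rBkRzdpXbqnea3Eb1OlYlo3EyAYbTIsdt+yif+i+uVhcx49ABEzb67B37bD7rzFx6nEIzq1XJe3a5JGFA8kcittzISI6ee1xrp/TczSYsXKVzyDiSttlR9MMBUeOYAYYfMARvUPtMxVh2e5ATBlHWdap4hf7Myz1ayuYDbBWnyd3HrDCS9+GSLOya+97c7L7MimS44qKg8JMRoCKx8ITB8NVM6pnvzszP/wfOfhbKy5rk+kPBpdJUVFTYE30OqJzMGTWDOhs3Gx1JOzPjzcABhz3n150p9i/5iR7gs5SA9a01/USH3nsfX/ufX/m+HKcspdam5NaWpGZz1CPSFXaFR9NNBffvNyq3BYaD14cK+scK1Il0SaFwIx5l0Q48VouoJp95zFPmH1nLvsp9btVsW6UolmlbeEqq+SaWGMd1d+azhNKDJBN7pwg8qTwcs0XFEtXoNBW40sR10BKR8KHg4lkOlW1N25iYyw4NzMXmjTnmO4qHxlbKumbcXAcMeSaYeTkGWbcSqkrVDKb2nIVch0MIRRvXpwmWV8iGNHh1YtqY3mRQyqDWKmY/+Cd7R1p414wtOIZUeAnUqewOO2ctHjeonArWeEinNbTq2bGiKzh3jRlXbL0565RZuTVqaLoHm5qGnEmpHEnlbppgv/g4nbkeCzUnKgvaSUxsKIY0Z9bFOd0vqXMWYzSFpnp2CAuMKJQpZ4HkFTNXiHnl+7y4Wz05igQ5F/TU5qnmBln6R2NBcfbj5wk8yTjLuRSF2TsIyI14h7bUdwl5lS/7NMfI0RCSoLU1MU8MYRX0siIiIREzADDCkKlHYy3bGEk1ZySkFNhH1IpWk1PGJ5PrC1mcWGiaFoUXB4cl581XR1vkyxeaOs2Z+u87/LUB5wZ5ElSd0Lnjifcjl+gKpFCi4kFrQribtMqzRgfUZSXIRRhMyzZYTEOZK4k7GetY+zYFeWUm98i7SkqJbUrqXPpJq457vew1//tZ7e4OGzETtirjDBzrmVE8i5EejUbzySpUGAsX+EetKiWK9udHhINHpCQ6NMdJ5kgk2ddKK0Xr2TUqaXvWOix46RqXKDrWDcyq/k99ToXBCfKUJt5dizY8RUDCccEzc1kl6qz7ipsrlvT5dSfZaDZ5+EP4lHVG9CSllOorpVc2s9aUYkbHAXoeEce92aJVu9vH2M3ziX/1DHOTWTz9pb1Hs+OhoeADMJBl45vbuT44+bp69RpYGNYZphdWKUZlyOQZWIc763dm3Nfovw1Of3z/f8mm3YQA1HxHFObUSh4mrX9Wjt7HiHzlY9lUq+ftmmADMhDU0nz1dV4ZKKrmV3uZ54Oo1wW9jgi63rVIPBQclwLaaK2d1fjjQVWBgSRzZnirVZZyg5bDcwtGep8r7v9Nb1s87wyanhQDzLCjg3HG4v5YVki5tNr8B/hrmXB+hZEUFZxh1hw5MnPlgdXn4ZmU0/lV6Qg1BmcTErcTc6apZSRpNKVcJt5MbD35vMpWrE2xuaYB83FTsPYJQYkrivrriHk71lt781CCErYRca6LVck3taV4M+W3w6XltAfUpomlCPkXuXl6OJZadvP85HgI9Dya5vmSWU4ACb04a2gr7XT7HR"/>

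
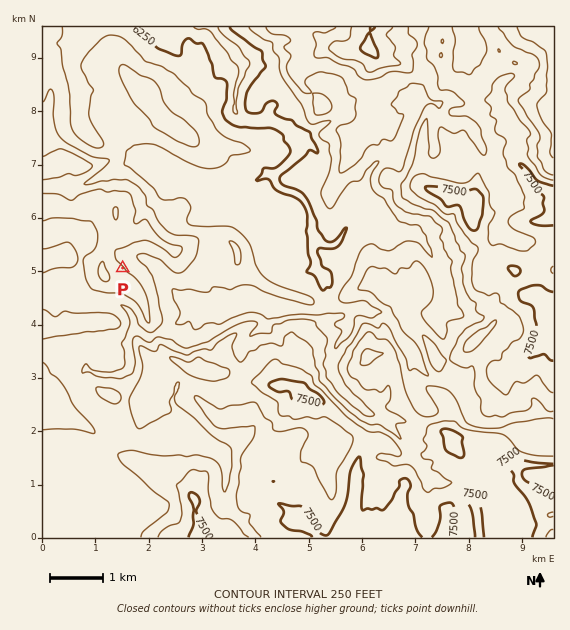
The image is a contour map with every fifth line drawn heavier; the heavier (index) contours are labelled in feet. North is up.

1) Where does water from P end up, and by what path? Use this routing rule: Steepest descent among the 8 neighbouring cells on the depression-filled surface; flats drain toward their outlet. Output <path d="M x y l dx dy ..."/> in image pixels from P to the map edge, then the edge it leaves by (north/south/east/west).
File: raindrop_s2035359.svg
<path d="M123 268l10-11 8 0 6 3 16 13 4 8 10 14 2 4 12 12 2 0 4 4 18 0 1-2 4 0 11-6 5-6 24 0 1 2 11 2 8 6 37 0 4-4 0-3 2-1 0-19-2-1 0-11-4-4 0-3-1-1 0-5-3-4 0-36-4-7 0-3-4-8-6-6-19-7-5-7 0-5 22-21 2-3-2-7-4-5-1-8-5-5-3 0-13-7-24 0-7-3-5-5 0-17 1-2 0-5 1-1 0-3 4-7 0-5 2-1 0-3-3-5-5-6-3-6-13-14-2-4-2-2 0-4"/>
exit: north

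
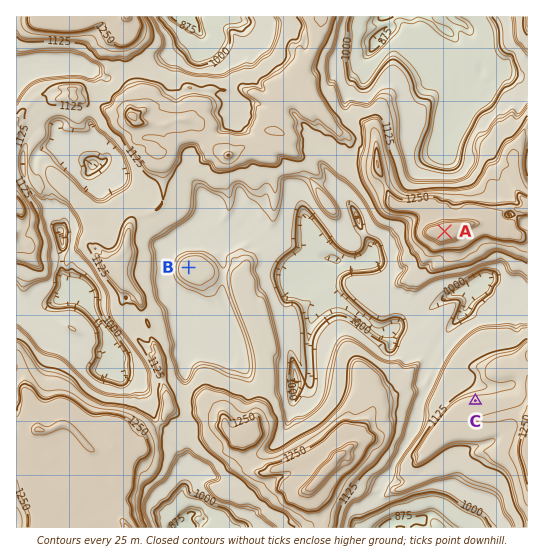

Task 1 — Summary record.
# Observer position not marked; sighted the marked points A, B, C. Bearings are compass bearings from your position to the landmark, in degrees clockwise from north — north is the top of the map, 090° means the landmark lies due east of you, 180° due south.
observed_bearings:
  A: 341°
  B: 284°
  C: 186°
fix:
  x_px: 482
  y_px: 340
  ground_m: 1115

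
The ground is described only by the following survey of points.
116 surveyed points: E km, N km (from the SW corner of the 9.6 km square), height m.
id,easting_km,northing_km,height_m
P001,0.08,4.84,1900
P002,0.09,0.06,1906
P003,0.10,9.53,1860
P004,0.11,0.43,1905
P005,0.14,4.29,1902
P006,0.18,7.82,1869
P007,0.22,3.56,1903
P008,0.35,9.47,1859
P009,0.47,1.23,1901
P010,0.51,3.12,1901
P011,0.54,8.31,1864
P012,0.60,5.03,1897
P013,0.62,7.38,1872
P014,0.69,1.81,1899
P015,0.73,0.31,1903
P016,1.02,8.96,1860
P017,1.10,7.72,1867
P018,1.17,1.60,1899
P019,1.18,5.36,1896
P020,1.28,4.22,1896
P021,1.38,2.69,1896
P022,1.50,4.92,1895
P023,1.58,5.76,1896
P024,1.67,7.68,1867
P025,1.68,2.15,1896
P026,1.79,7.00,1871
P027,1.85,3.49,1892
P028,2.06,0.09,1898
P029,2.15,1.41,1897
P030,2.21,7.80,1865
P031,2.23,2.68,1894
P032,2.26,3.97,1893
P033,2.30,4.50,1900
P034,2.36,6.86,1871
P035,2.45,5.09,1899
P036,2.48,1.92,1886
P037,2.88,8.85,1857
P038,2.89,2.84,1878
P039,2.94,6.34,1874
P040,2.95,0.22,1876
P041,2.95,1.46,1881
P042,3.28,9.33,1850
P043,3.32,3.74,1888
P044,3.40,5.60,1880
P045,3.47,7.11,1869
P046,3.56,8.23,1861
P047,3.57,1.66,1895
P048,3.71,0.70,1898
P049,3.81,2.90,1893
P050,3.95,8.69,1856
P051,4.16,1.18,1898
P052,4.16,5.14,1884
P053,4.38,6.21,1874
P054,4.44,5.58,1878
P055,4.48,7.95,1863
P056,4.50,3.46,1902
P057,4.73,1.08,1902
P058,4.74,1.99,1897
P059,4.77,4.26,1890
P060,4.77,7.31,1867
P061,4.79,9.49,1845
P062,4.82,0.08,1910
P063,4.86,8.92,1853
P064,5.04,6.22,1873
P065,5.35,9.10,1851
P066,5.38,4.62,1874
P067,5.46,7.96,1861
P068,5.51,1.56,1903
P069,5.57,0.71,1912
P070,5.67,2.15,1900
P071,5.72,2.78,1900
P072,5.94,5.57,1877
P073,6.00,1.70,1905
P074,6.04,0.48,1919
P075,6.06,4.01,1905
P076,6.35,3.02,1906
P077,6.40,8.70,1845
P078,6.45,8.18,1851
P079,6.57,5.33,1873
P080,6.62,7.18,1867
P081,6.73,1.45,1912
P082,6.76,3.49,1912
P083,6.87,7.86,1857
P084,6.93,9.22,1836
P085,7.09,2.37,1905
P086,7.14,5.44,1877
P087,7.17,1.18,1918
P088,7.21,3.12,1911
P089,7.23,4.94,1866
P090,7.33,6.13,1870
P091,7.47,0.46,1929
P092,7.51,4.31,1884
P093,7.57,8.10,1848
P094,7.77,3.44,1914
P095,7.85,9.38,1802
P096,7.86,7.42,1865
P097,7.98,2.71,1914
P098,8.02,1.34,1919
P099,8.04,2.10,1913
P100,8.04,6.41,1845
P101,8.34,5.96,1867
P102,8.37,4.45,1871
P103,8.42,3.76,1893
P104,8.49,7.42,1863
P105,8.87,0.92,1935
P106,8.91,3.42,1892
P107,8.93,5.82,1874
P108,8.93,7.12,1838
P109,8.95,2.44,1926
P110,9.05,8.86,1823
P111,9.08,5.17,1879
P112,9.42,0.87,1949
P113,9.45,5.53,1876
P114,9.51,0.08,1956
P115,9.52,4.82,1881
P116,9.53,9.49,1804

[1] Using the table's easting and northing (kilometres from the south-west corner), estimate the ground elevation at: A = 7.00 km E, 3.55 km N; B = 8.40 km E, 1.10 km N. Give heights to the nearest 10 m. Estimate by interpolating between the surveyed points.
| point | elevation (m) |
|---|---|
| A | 1910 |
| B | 1920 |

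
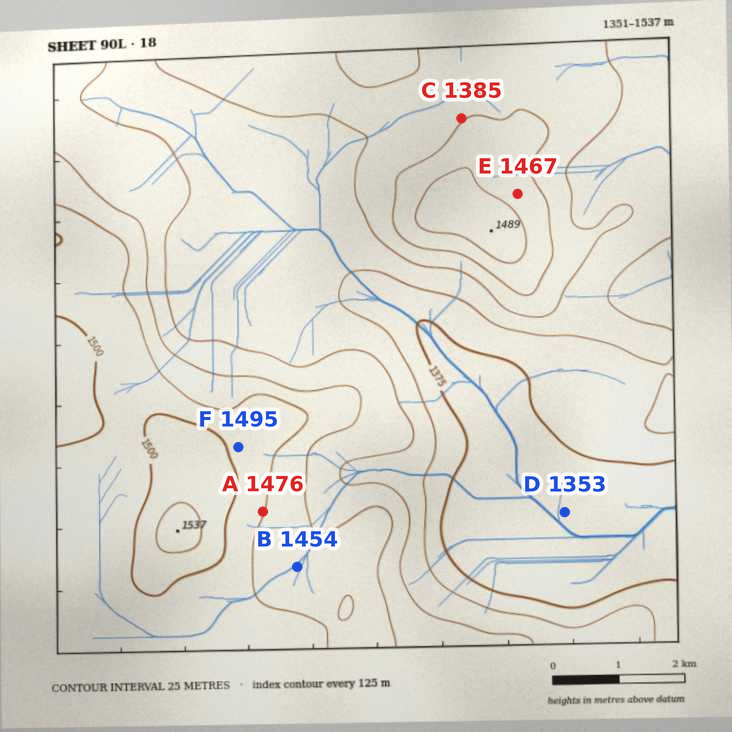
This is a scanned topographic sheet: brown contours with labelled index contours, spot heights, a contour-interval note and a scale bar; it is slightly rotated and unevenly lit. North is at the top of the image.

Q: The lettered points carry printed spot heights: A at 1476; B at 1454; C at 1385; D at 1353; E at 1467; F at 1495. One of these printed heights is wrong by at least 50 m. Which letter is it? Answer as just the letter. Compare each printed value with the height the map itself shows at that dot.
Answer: C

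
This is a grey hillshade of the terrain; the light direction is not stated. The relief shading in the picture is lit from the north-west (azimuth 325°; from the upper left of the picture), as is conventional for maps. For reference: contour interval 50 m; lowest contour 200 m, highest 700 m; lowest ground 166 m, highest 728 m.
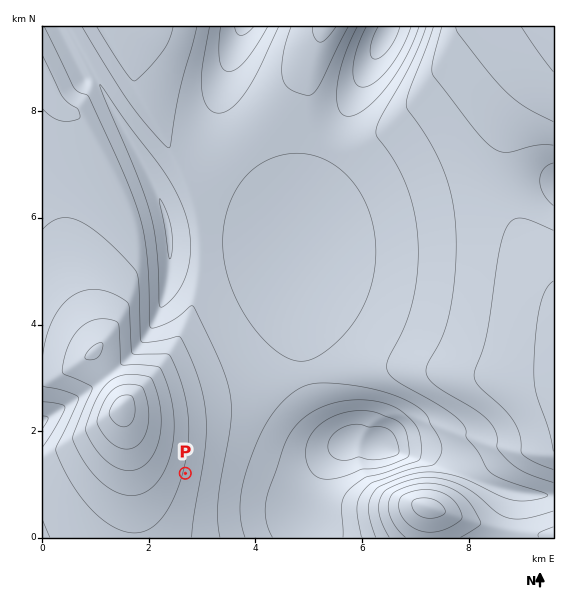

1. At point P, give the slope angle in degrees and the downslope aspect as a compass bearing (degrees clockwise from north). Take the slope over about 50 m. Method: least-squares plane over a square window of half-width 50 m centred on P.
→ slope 8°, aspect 104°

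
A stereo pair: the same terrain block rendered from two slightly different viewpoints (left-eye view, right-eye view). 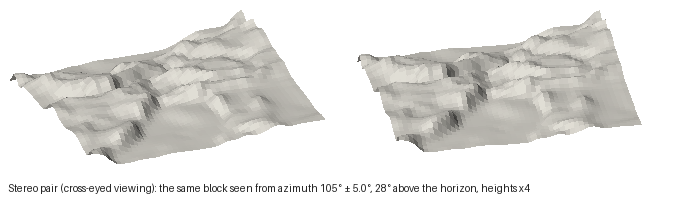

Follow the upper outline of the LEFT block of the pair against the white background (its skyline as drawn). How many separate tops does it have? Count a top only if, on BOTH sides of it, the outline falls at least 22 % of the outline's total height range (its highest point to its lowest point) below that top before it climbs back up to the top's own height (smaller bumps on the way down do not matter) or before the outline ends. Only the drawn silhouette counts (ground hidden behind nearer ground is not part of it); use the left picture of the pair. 1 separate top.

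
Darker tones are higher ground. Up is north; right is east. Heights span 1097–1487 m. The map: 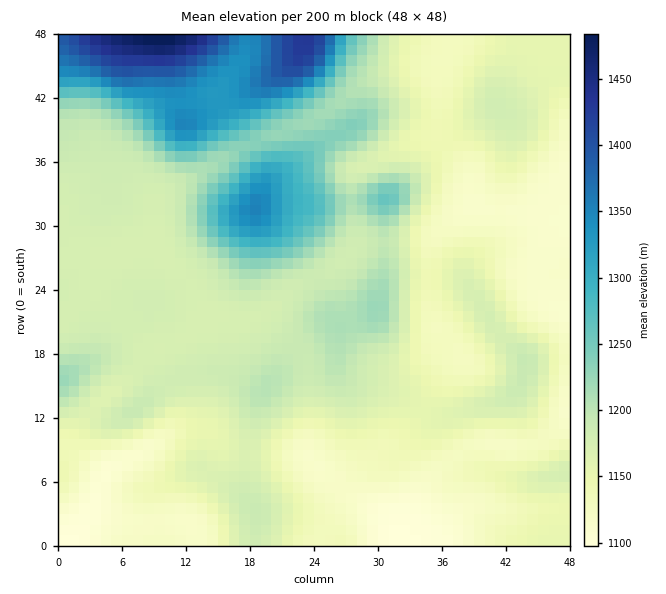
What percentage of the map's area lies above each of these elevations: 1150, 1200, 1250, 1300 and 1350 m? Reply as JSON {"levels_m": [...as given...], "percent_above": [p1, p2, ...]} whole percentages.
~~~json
{"levels_m": [1150, 1200, 1250, 1300, 1350], "percent_above": [66, 24, 14, 10, 5]}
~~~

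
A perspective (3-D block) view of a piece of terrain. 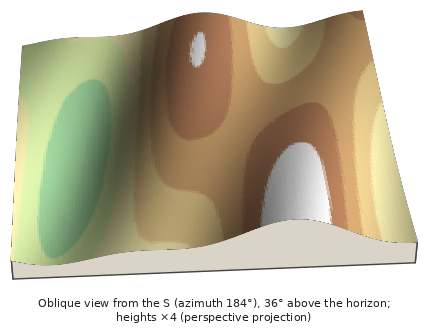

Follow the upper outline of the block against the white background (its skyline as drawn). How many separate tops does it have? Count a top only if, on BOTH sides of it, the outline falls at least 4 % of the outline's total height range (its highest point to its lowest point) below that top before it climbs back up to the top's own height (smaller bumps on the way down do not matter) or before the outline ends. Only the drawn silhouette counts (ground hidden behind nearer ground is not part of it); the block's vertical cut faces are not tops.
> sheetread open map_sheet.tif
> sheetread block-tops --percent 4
2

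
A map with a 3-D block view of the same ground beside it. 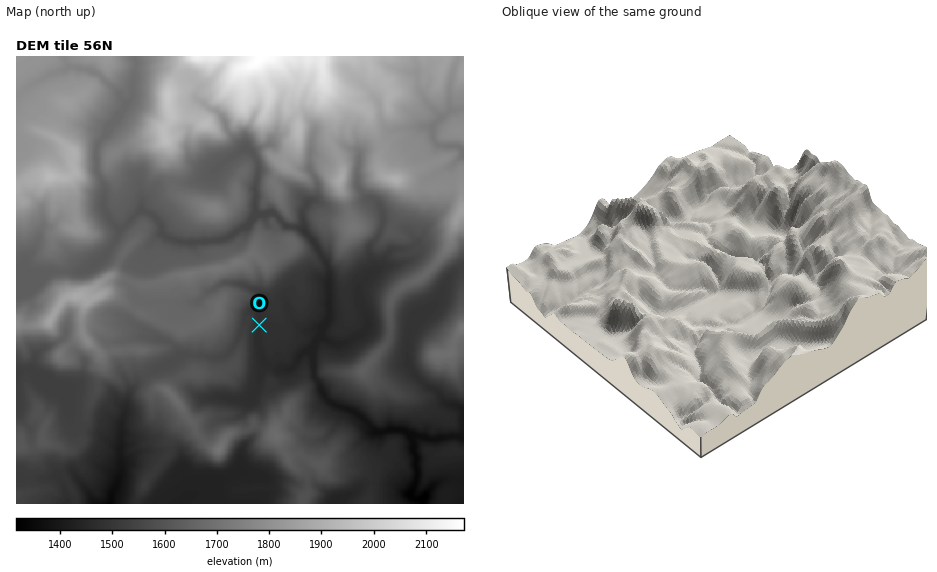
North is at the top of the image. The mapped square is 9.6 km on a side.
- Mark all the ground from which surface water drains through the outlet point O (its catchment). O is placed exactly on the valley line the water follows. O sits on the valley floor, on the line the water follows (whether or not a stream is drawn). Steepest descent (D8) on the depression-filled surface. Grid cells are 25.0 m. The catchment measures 7.294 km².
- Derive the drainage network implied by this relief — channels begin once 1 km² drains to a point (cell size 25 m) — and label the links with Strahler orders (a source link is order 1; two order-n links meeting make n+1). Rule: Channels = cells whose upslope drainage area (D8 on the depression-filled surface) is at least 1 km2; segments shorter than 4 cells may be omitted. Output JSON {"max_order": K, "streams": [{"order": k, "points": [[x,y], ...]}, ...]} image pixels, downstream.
{"max_order": 3, "streams": [{"order": 1, "points": [[235, 473], [225, 478], [217, 480], [207, 492], [202, 494], [195, 494], [192, 496], [189, 496], [180, 503]]}, {"order": 3, "points": [[412, 439], [413, 442], [413, 446], [414, 447], [414, 453], [417, 457], [417, 460], [416, 461], [416, 466], [417, 467], [417, 479], [416, 480], [414, 487], [412, 491], [412, 496], [414, 499], [420, 499], [423, 501], [423, 503]]}, {"order": 1, "points": [[125, 411], [123, 418], [123, 422], [122, 423], [122, 436], [120, 437], [120, 465], [122, 466], [122, 472], [118, 482], [112, 493], [111, 496], [111, 503], [110, 503]]}, {"order": 1, "points": [[228, 398], [231, 400], [250, 400], [253, 397], [259, 384], [259, 381], [263, 373], [264, 365], [269, 365]]}, {"order": 1, "points": [[33, 375], [27, 369]]}, {"order": 1, "points": [[42, 375], [35, 369], [31, 369]]}, {"order": 2, "points": [[27, 369], [22, 370], [17, 374]]}, {"order": 2, "points": [[31, 369], [27, 369]]}, {"order": 2, "points": [[269, 365], [274, 369], [291, 369], [297, 363], [298, 358], [304, 353], [308, 353], [314, 361]]}, {"order": 3, "points": [[314, 361], [314, 376], [320, 384], [321, 390], [322, 390], [322, 394], [329, 402], [335, 405], [354, 411], [361, 416], [375, 430], [375, 431], [377, 432], [383, 432], [388, 430], [403, 430], [412, 439]]}, {"order": 1, "points": [[35, 356], [34, 360], [34, 368], [31, 369]]}, {"order": 3, "points": [[314, 348], [314, 361]]}, {"order": 1, "points": [[153, 339], [160, 339], [162, 341], [171, 342], [178, 349], [179, 353], [181, 353], [183, 355], [202, 355], [203, 356], [209, 356], [210, 358], [221, 358], [224, 356], [237, 342], [244, 327], [244, 323], [245, 321], [246, 314], [250, 311], [257, 311], [260, 314]]}, {"order": 3, "points": [[319, 333], [314, 339], [314, 348]]}, {"order": 1, "points": [[319, 328], [319, 333]]}, {"order": 2, "points": [[260, 314], [258, 344], [260, 348], [260, 352], [263, 359], [269, 365]]}, {"order": 1, "points": [[432, 307], [426, 312], [423, 313], [412, 324], [411, 332], [409, 338], [409, 347], [407, 348], [409, 365], [411, 367], [413, 373], [427, 387], [435, 390], [447, 404], [456, 405], [463, 409], [463, 430], [461, 436], [452, 436], [451, 437], [439, 438], [438, 439], [428, 439], [426, 437], [414, 436], [412, 439]]}, {"order": 1, "points": [[189, 303], [195, 303], [200, 300], [209, 291], [213, 290], [216, 286], [223, 283], [235, 283], [236, 284], [242, 284], [245, 286], [253, 289], [263, 297], [263, 307], [260, 311], [260, 314]]}, {"order": 2, "points": [[372, 272], [358, 288], [358, 297], [360, 298], [360, 302], [365, 312], [367, 319], [368, 320], [368, 326], [367, 328], [360, 335], [351, 339], [347, 342], [343, 344], [334, 344], [327, 340], [321, 340], [314, 348]]}, {"order": 1, "points": [[416, 243], [411, 248], [407, 249], [392, 249], [385, 257], [384, 260], [384, 264], [379, 269], [372, 272]]}, {"order": 3, "points": [[304, 229], [315, 243], [322, 257], [326, 261], [329, 270], [329, 302], [328, 303], [328, 316], [325, 320], [325, 325], [323, 327], [319, 333]]}, {"order": 1, "points": [[42, 228], [40, 232], [39, 240], [33, 251], [26, 258], [27, 265], [34, 271], [84, 271], [95, 264], [110, 249], [116, 241], [119, 234], [119, 232], [124, 227]]}, {"order": 2, "points": [[124, 227], [139, 212], [145, 212]]}, {"order": 3, "points": [[262, 214], [276, 214], [287, 227], [297, 227], [304, 229]]}, {"order": 2, "points": [[145, 212], [153, 215], [158, 220], [161, 226], [161, 232], [166, 237], [180, 242], [217, 241], [218, 240], [222, 240], [229, 237], [236, 232], [239, 230], [257, 214], [262, 214]]}, {"order": 1, "points": [[141, 204], [141, 208], [145, 212]]}, {"order": 1, "points": [[214, 171], [224, 162], [242, 150], [250, 152]]}, {"order": 2, "points": [[253, 155], [258, 163], [258, 177], [256, 184], [256, 201], [255, 202], [255, 207], [259, 213], [262, 214]]}, {"order": 1, "points": [[360, 155], [358, 167], [357, 169], [357, 185], [361, 191], [368, 198], [374, 199], [381, 206], [383, 212], [383, 225], [381, 232], [375, 241], [370, 246], [370, 256], [375, 265], [375, 270], [372, 272]]}, {"order": 2, "points": [[250, 152], [253, 155]]}, {"order": 1, "points": [[270, 144], [253, 151], [253, 155]]}, {"order": 1, "points": [[312, 141], [312, 150], [309, 157], [309, 169], [315, 177], [318, 183], [318, 198], [315, 200], [311, 200], [306, 205], [302, 211], [304, 229]]}, {"order": 1, "points": [[17, 132], [17, 100], [18, 96], [31, 85], [43, 79], [50, 74], [53, 74], [60, 71], [63, 71], [70, 67], [76, 67], [80, 69], [89, 69], [92, 73], [97, 73], [120, 95], [120, 97], [124, 101], [124, 106], [112, 120]]}, {"order": 2, "points": [[433, 130], [433, 138], [439, 145], [445, 145], [446, 146], [459, 146], [463, 151], [463, 157]]}, {"order": 2, "points": [[112, 120], [105, 127], [104, 136], [97, 144], [97, 150], [96, 151], [97, 172], [103, 181], [104, 188], [105, 190], [104, 208], [111, 221], [117, 227], [124, 227]]}, {"order": 1, "points": [[378, 102], [381, 109], [381, 117], [385, 127], [390, 131], [393, 131], [397, 129], [421, 128], [423, 127], [430, 127], [433, 130]]}, {"order": 1, "points": [[196, 97], [210, 109], [216, 110], [223, 117], [227, 125], [227, 129], [230, 134], [250, 152]]}, {"order": 1, "points": [[132, 94], [131, 100], [112, 120]]}, {"order": 1, "points": [[423, 94], [425, 100], [440, 116], [439, 121], [435, 123], [433, 127], [433, 130]]}]}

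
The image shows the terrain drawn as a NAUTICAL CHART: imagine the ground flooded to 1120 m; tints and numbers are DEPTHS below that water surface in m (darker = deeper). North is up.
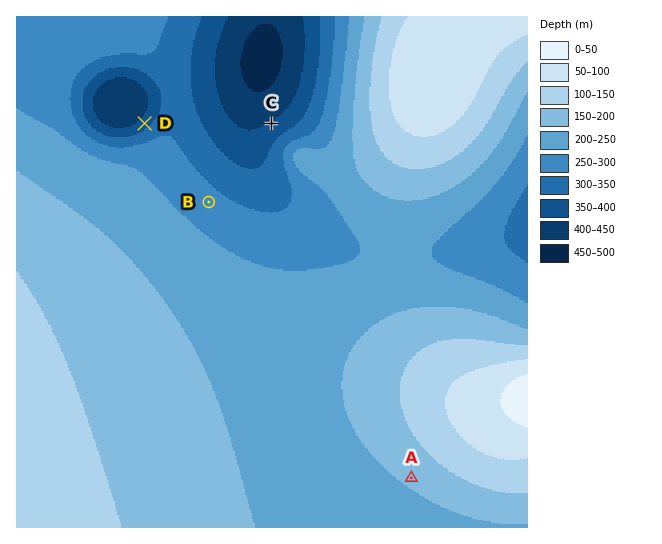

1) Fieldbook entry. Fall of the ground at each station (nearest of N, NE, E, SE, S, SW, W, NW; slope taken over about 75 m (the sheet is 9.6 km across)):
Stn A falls SW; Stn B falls NE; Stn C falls NW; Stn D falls NW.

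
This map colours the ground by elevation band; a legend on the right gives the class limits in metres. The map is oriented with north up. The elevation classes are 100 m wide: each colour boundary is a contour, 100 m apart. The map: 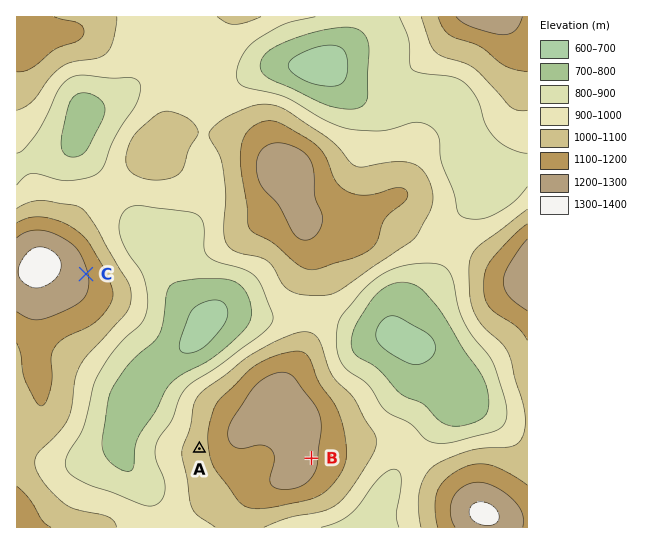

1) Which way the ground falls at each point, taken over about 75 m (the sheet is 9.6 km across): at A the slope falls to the W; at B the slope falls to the E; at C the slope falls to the E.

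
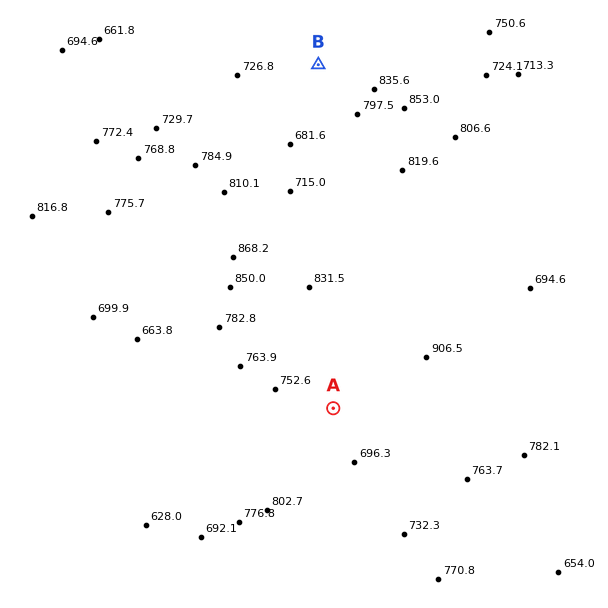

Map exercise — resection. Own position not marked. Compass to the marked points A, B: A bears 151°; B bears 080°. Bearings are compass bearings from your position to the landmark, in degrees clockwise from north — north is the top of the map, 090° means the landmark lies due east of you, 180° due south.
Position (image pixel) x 158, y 93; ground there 700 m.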